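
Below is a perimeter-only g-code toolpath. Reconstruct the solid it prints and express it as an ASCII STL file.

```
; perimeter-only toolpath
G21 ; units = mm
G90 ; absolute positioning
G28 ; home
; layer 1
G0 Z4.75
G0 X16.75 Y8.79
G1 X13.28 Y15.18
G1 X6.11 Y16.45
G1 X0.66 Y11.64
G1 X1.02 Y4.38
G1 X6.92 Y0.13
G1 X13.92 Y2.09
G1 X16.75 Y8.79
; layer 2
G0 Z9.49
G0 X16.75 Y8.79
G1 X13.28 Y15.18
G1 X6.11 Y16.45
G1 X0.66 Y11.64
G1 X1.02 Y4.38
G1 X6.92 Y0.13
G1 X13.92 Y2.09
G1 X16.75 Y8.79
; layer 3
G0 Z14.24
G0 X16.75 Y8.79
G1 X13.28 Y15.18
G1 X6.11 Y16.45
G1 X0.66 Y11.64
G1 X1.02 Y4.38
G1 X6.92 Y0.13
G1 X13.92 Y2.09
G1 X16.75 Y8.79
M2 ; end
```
solid part
  facet normal 0.0000 0.0000 -1.0000
    outer loop
      vertex 6.11 16.45 0.00
      vertex 13.28 15.18 0.00
      vertex 16.75 8.79 0.00
    endloop
  endfacet
  facet normal 0.0000 0.0000 -1.0000
    outer loop
      vertex 0.66 11.64 0.00
      vertex 6.11 16.45 0.00
      vertex 16.75 8.79 0.00
    endloop
  endfacet
  facet normal 0.0000 0.0000 -1.0000
    outer loop
      vertex 1.02 4.38 0.00
      vertex 0.66 11.64 0.00
      vertex 16.75 8.79 0.00
    endloop
  endfacet
  facet normal 0.0000 0.0000 -1.0000
    outer loop
      vertex 6.92 0.13 0.00
      vertex 1.02 4.38 0.00
      vertex 16.75 8.79 0.00
    endloop
  endfacet
  facet normal 0.0000 0.0000 -1.0000
    outer loop
      vertex 13.92 2.09 0.00
      vertex 6.92 0.13 0.00
      vertex 16.75 8.79 0.00
    endloop
  endfacet
  facet normal 0.0000 0.0000 1.0000
    outer loop
      vertex 16.75 8.79 14.24
      vertex 13.28 15.18 14.24
      vertex 6.11 16.45 14.24
    endloop
  endfacet
  facet normal 0.0000 0.0000 1.0000
    outer loop
      vertex 16.75 8.79 14.24
      vertex 6.11 16.45 14.24
      vertex 0.66 11.64 14.24
    endloop
  endfacet
  facet normal 0.0000 0.0000 1.0000
    outer loop
      vertex 16.75 8.79 14.24
      vertex 0.66 11.64 14.24
      vertex 1.02 4.38 14.24
    endloop
  endfacet
  facet normal 0.0000 0.0000 1.0000
    outer loop
      vertex 16.75 8.79 14.24
      vertex 1.02 4.38 14.24
      vertex 6.92 0.13 14.24
    endloop
  endfacet
  facet normal 0.0000 0.0000 1.0000
    outer loop
      vertex 16.75 8.79 14.24
      vertex 6.92 0.13 14.24
      vertex 13.92 2.09 14.24
    endloop
  endfacet
  facet normal 0.8788 0.4772 0.0000
    outer loop
      vertex 16.75 8.79 0.00
      vertex 13.28 15.18 0.00
      vertex 13.28 15.18 14.24
    endloop
  endfacet
  facet normal 0.8788 0.4772 0.0000
    outer loop
      vertex 16.75 8.79 0.00
      vertex 13.28 15.18 14.24
      vertex 16.75 8.79 14.24
    endloop
  endfacet
  facet normal 0.1744 0.9847 0.0000
    outer loop
      vertex 13.28 15.18 0.00
      vertex 6.11 16.45 0.00
      vertex 6.11 16.45 14.24
    endloop
  endfacet
  facet normal 0.1744 0.9847 0.0000
    outer loop
      vertex 13.28 15.18 0.00
      vertex 6.11 16.45 14.24
      vertex 13.28 15.18 14.24
    endloop
  endfacet
  facet normal -0.6617 0.7498 0.0000
    outer loop
      vertex 6.11 16.45 0.00
      vertex 0.66 11.64 0.00
      vertex 0.66 11.64 14.24
    endloop
  endfacet
  facet normal -0.6617 0.7498 0.0000
    outer loop
      vertex 6.11 16.45 0.00
      vertex 0.66 11.64 14.24
      vertex 6.11 16.45 14.24
    endloop
  endfacet
  facet normal -0.9988 -0.0495 0.0000
    outer loop
      vertex 0.66 11.64 0.00
      vertex 1.02 4.38 0.00
      vertex 1.02 4.38 14.24
    endloop
  endfacet
  facet normal -0.9988 -0.0495 0.0000
    outer loop
      vertex 0.66 11.64 0.00
      vertex 1.02 4.38 14.24
      vertex 0.66 11.64 14.24
    endloop
  endfacet
  facet normal -0.5845 -0.8114 0.0000
    outer loop
      vertex 1.02 4.38 0.00
      vertex 6.92 0.13 0.00
      vertex 6.92 0.13 14.24
    endloop
  endfacet
  facet normal -0.5845 -0.8114 0.0000
    outer loop
      vertex 1.02 4.38 0.00
      vertex 6.92 0.13 14.24
      vertex 1.02 4.38 14.24
    endloop
  endfacet
  facet normal 0.2696 -0.9630 0.0000
    outer loop
      vertex 6.92 0.13 0.00
      vertex 13.92 2.09 0.00
      vertex 13.92 2.09 14.24
    endloop
  endfacet
  facet normal 0.2696 -0.9630 0.0000
    outer loop
      vertex 6.92 0.13 0.00
      vertex 13.92 2.09 14.24
      vertex 6.92 0.13 14.24
    endloop
  endfacet
  facet normal 0.9212 -0.3891 0.0000
    outer loop
      vertex 13.92 2.09 0.00
      vertex 16.75 8.79 0.00
      vertex 16.75 8.79 14.24
    endloop
  endfacet
  facet normal 0.9212 -0.3891 0.0000
    outer loop
      vertex 13.92 2.09 0.00
      vertex 16.75 8.79 14.24
      vertex 13.92 2.09 14.24
    endloop
  endfacet
endsolid part

The G0 Z moves step by Δz≈4.75 mm. Every layer's G1 loop is the same polygon, so the solid is a straight extrusion of it from z=0 to z≈14.2. Closing with flat bottom and top caps and triangulating gives 24 facets — a regular 7-sided prism (a cylinder approximated with 7 flat sides), circumscribed radius ≈ 8.38 mm, height ≈ 14.2 mm.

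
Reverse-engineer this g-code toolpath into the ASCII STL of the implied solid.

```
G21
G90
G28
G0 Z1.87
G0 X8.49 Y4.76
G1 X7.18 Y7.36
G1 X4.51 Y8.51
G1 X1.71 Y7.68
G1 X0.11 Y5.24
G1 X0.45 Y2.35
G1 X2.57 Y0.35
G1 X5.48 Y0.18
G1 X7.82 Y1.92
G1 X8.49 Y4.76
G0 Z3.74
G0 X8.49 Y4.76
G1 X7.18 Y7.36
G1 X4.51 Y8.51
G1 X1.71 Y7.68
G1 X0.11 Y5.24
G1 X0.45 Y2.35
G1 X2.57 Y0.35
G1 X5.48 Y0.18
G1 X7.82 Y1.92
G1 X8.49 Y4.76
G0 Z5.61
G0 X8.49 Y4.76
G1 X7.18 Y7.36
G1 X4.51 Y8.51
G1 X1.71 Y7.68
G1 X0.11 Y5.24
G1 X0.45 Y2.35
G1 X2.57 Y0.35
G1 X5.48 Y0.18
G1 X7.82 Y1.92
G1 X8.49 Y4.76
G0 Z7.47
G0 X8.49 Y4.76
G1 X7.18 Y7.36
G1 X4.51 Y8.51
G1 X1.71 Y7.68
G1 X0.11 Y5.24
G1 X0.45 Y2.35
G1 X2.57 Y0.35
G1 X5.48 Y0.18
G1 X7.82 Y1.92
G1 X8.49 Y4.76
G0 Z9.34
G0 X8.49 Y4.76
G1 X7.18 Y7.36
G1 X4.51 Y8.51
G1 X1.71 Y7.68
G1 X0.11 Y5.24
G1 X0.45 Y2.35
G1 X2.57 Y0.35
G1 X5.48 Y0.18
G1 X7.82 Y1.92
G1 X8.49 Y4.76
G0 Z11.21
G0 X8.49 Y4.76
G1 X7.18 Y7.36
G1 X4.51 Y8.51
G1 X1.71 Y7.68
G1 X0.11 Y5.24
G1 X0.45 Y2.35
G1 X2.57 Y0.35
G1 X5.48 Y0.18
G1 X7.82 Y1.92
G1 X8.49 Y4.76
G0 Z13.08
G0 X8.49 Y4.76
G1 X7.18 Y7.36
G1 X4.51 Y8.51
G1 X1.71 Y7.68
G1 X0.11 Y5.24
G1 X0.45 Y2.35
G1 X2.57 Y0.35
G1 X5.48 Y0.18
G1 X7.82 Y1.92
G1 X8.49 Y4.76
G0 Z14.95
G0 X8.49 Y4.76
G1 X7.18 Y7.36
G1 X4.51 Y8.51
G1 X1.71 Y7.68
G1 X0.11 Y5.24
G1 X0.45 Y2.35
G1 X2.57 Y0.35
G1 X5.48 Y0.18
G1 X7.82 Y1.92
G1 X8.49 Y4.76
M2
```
solid part
  facet normal 0.0000 0.0000 -1.0000
    outer loop
      vertex 4.51 8.51 0.00
      vertex 7.18 7.36 0.00
      vertex 8.49 4.76 0.00
    endloop
  endfacet
  facet normal 0.0000 0.0000 -1.0000
    outer loop
      vertex 1.71 7.68 0.00
      vertex 4.51 8.51 0.00
      vertex 8.49 4.76 0.00
    endloop
  endfacet
  facet normal 0.0000 0.0000 -1.0000
    outer loop
      vertex 0.11 5.24 0.00
      vertex 1.71 7.68 0.00
      vertex 8.49 4.76 0.00
    endloop
  endfacet
  facet normal 0.0000 0.0000 -1.0000
    outer loop
      vertex 0.45 2.35 0.00
      vertex 0.11 5.24 0.00
      vertex 8.49 4.76 0.00
    endloop
  endfacet
  facet normal 0.0000 0.0000 -1.0000
    outer loop
      vertex 2.57 0.35 0.00
      vertex 0.45 2.35 0.00
      vertex 8.49 4.76 0.00
    endloop
  endfacet
  facet normal 0.0000 0.0000 -1.0000
    outer loop
      vertex 5.48 0.18 0.00
      vertex 2.57 0.35 0.00
      vertex 8.49 4.76 0.00
    endloop
  endfacet
  facet normal 0.0000 0.0000 -1.0000
    outer loop
      vertex 7.82 1.92 0.00
      vertex 5.48 0.18 0.00
      vertex 8.49 4.76 0.00
    endloop
  endfacet
  facet normal 0.0000 0.0000 1.0000
    outer loop
      vertex 8.49 4.76 14.95
      vertex 7.18 7.36 14.95
      vertex 4.51 8.51 14.95
    endloop
  endfacet
  facet normal 0.0000 0.0000 1.0000
    outer loop
      vertex 8.49 4.76 14.95
      vertex 4.51 8.51 14.95
      vertex 1.71 7.68 14.95
    endloop
  endfacet
  facet normal 0.0000 0.0000 1.0000
    outer loop
      vertex 8.49 4.76 14.95
      vertex 1.71 7.68 14.95
      vertex 0.11 5.24 14.95
    endloop
  endfacet
  facet normal 0.0000 0.0000 1.0000
    outer loop
      vertex 8.49 4.76 14.95
      vertex 0.11 5.24 14.95
      vertex 0.45 2.35 14.95
    endloop
  endfacet
  facet normal 0.0000 0.0000 1.0000
    outer loop
      vertex 8.49 4.76 14.95
      vertex 0.45 2.35 14.95
      vertex 2.57 0.35 14.95
    endloop
  endfacet
  facet normal 0.0000 0.0000 1.0000
    outer loop
      vertex 8.49 4.76 14.95
      vertex 2.57 0.35 14.95
      vertex 5.48 0.18 14.95
    endloop
  endfacet
  facet normal 0.0000 0.0000 1.0000
    outer loop
      vertex 8.49 4.76 14.95
      vertex 5.48 0.18 14.95
      vertex 7.82 1.92 14.95
    endloop
  endfacet
  facet normal 0.8930 0.4500 0.0000
    outer loop
      vertex 8.49 4.76 0.00
      vertex 7.18 7.36 0.00
      vertex 7.18 7.36 14.95
    endloop
  endfacet
  facet normal 0.8930 0.4500 0.0000
    outer loop
      vertex 8.49 4.76 0.00
      vertex 7.18 7.36 14.95
      vertex 8.49 4.76 14.95
    endloop
  endfacet
  facet normal 0.3956 0.9184 0.0000
    outer loop
      vertex 7.18 7.36 0.00
      vertex 4.51 8.51 0.00
      vertex 4.51 8.51 14.95
    endloop
  endfacet
  facet normal 0.3956 0.9184 0.0000
    outer loop
      vertex 7.18 7.36 0.00
      vertex 4.51 8.51 14.95
      vertex 7.18 7.36 14.95
    endloop
  endfacet
  facet normal -0.2842 0.9588 0.0000
    outer loop
      vertex 4.51 8.51 0.00
      vertex 1.71 7.68 0.00
      vertex 1.71 7.68 14.95
    endloop
  endfacet
  facet normal -0.2842 0.9588 0.0000
    outer loop
      vertex 4.51 8.51 0.00
      vertex 1.71 7.68 14.95
      vertex 4.51 8.51 14.95
    endloop
  endfacet
  facet normal -0.8362 0.5484 0.0000
    outer loop
      vertex 1.71 7.68 0.00
      vertex 0.11 5.24 0.00
      vertex 0.11 5.24 14.95
    endloop
  endfacet
  facet normal -0.8362 0.5484 0.0000
    outer loop
      vertex 1.71 7.68 0.00
      vertex 0.11 5.24 14.95
      vertex 1.71 7.68 14.95
    endloop
  endfacet
  facet normal -0.9932 -0.1168 0.0000
    outer loop
      vertex 0.11 5.24 0.00
      vertex 0.45 2.35 0.00
      vertex 0.45 2.35 14.95
    endloop
  endfacet
  facet normal -0.9932 -0.1168 0.0000
    outer loop
      vertex 0.11 5.24 0.00
      vertex 0.45 2.35 14.95
      vertex 0.11 5.24 14.95
    endloop
  endfacet
  facet normal -0.6862 -0.7274 0.0000
    outer loop
      vertex 0.45 2.35 0.00
      vertex 2.57 0.35 0.00
      vertex 2.57 0.35 14.95
    endloop
  endfacet
  facet normal -0.6862 -0.7274 0.0000
    outer loop
      vertex 0.45 2.35 0.00
      vertex 2.57 0.35 14.95
      vertex 0.45 2.35 14.95
    endloop
  endfacet
  facet normal -0.0583 -0.9983 0.0000
    outer loop
      vertex 2.57 0.35 0.00
      vertex 5.48 0.18 0.00
      vertex 5.48 0.18 14.95
    endloop
  endfacet
  facet normal -0.0583 -0.9983 0.0000
    outer loop
      vertex 2.57 0.35 0.00
      vertex 5.48 0.18 14.95
      vertex 2.57 0.35 14.95
    endloop
  endfacet
  facet normal 0.5967 -0.8025 0.0000
    outer loop
      vertex 5.48 0.18 0.00
      vertex 7.82 1.92 0.00
      vertex 7.82 1.92 14.95
    endloop
  endfacet
  facet normal 0.5967 -0.8025 0.0000
    outer loop
      vertex 5.48 0.18 0.00
      vertex 7.82 1.92 14.95
      vertex 5.48 0.18 14.95
    endloop
  endfacet
  facet normal 0.9733 -0.2296 0.0000
    outer loop
      vertex 7.82 1.92 0.00
      vertex 8.49 4.76 0.00
      vertex 8.49 4.76 14.95
    endloop
  endfacet
  facet normal 0.9733 -0.2296 0.0000
    outer loop
      vertex 7.82 1.92 0.00
      vertex 8.49 4.76 14.95
      vertex 7.82 1.92 14.95
    endloop
  endfacet
endsolid part

The G0 Z moves step by Δz≈1.87 mm. Every layer's G1 loop is the same polygon, so the solid is a straight extrusion of it from z=0 to z≈14.9. Closing with flat bottom and top caps and triangulating gives 32 facets — a regular 9-sided prism (a cylinder approximated with 9 flat sides), circumscribed radius ≈ 4.26 mm, height ≈ 14.9 mm.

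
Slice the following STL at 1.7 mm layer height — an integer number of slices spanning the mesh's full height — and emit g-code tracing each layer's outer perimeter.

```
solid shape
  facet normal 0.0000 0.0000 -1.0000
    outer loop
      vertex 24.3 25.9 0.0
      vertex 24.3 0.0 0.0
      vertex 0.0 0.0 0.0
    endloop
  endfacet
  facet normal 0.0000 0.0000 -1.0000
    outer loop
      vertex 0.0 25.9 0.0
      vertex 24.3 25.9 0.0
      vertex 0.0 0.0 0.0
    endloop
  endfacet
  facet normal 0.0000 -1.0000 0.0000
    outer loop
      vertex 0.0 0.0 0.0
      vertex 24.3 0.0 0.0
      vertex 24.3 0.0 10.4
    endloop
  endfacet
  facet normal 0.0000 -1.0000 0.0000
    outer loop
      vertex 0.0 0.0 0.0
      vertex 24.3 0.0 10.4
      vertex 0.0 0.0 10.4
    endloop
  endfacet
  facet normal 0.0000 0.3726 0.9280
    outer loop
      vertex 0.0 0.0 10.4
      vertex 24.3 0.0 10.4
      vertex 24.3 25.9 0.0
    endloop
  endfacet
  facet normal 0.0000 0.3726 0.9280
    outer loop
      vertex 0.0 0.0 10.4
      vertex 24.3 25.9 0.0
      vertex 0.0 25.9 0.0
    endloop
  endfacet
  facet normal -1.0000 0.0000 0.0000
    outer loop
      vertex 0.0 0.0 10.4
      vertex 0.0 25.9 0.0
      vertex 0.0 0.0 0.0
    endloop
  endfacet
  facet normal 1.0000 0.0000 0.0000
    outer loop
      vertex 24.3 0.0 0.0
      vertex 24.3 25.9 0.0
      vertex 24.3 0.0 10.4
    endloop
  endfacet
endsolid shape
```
; perimeter-only toolpath
G21 ; units = mm
G90 ; absolute positioning
G28 ; home
; layer 1
G0 Z1.7
G0 X0.0 Y0.0
G1 X24.3 Y0.0
G1 X24.3 Y21.6
G1 X0.0 Y21.6
G1 X0.0 Y0.0
; layer 2
G0 Z3.5
G0 X0.0 Y0.0
G1 X24.3 Y0.0
G1 X24.3 Y17.3
G1 X0.0 Y17.3
G1 X0.0 Y0.0
; layer 3
G0 Z5.2
G0 X0.0 Y0.0
G1 X24.3 Y0.0
G1 X24.3 Y12.9
G1 X0.0 Y12.9
G1 X0.0 Y0.0
; layer 4
G0 Z6.9
G0 X0.0 Y0.0
G1 X24.3 Y0.0
G1 X24.3 Y8.6
G1 X0.0 Y8.6
G1 X0.0 Y0.0
; layer 5
G0 Z8.7
G0 X0.0 Y0.0
G1 X24.3 Y0.0
G1 X24.3 Y4.3
G1 X0.0 Y4.3
G1 X0.0 Y0.0
M2 ; end

The solid is a wedge (ramp): 24.3 × 25.9 mm base, rising to 10.4 mm along the y=0 edge and sloping linearly to z=0 at y=25.9. Slicing at Δz = 1.7 mm — 6 equal slices spanning the solid's height, so layer i sits at z = i·h/6 — gives 5 non-empty perimeters. Each is a 4-segment closed polygon; G0 lifts to the layer z and rapids to the start vertex, then G1 traces the edges. The cross-section shrinks linearly with z (the slice at the apex is degenerate and omitted).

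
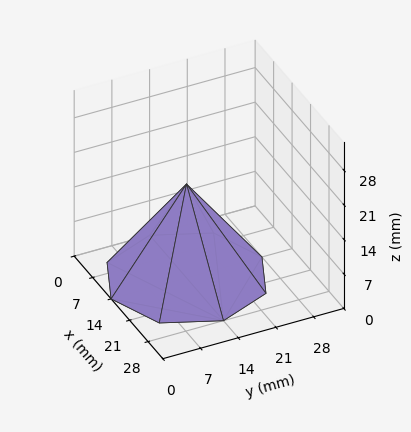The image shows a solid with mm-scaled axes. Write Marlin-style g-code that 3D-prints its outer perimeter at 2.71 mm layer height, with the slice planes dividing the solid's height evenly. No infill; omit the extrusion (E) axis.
Reading the render: the shape is a regular 8-sided pyramid, base circumscribed radius ≈ 14 mm, apex at z ≈ 19 mm (dimensions read to the nearest mm from the axis ticks). For the g-code, the solid's height is divided into equal slices at the stated Δz and each level perimeter traced with G1 moves after a G0 lift.

; perimeter-only toolpath
G21 ; units = mm
G90 ; absolute positioning
G28 ; home
; layer 1
G0 Z2.71
G0 X26.00 Y14.00
G1 X22.49 Y22.49
G1 X14.00 Y26.00
G1 X5.51 Y22.49
G1 X2.00 Y14.00
G1 X5.51 Y5.51
G1 X14.00 Y2.00
G1 X22.49 Y5.51
G1 X26.00 Y14.00
; layer 2
G0 Z5.43
G0 X24.00 Y14.00
G1 X21.07 Y21.07
G1 X14.00 Y24.00
G1 X6.93 Y21.07
G1 X4.00 Y14.00
G1 X6.93 Y6.93
G1 X14.00 Y4.00
G1 X21.07 Y6.93
G1 X24.00 Y14.00
; layer 3
G0 Z8.14
G0 X22.00 Y14.00
G1 X19.66 Y19.66
G1 X14.00 Y22.00
G1 X8.34 Y19.66
G1 X6.00 Y14.00
G1 X8.34 Y8.34
G1 X14.00 Y6.00
G1 X19.66 Y8.34
G1 X22.00 Y14.00
; layer 4
G0 Z10.86
G0 X20.00 Y14.00
G1 X18.24 Y18.24
G1 X14.00 Y20.00
G1 X9.76 Y18.24
G1 X8.00 Y14.00
G1 X9.76 Y9.76
G1 X14.00 Y8.00
G1 X18.24 Y9.76
G1 X20.00 Y14.00
; layer 5
G0 Z13.57
G0 X18.00 Y14.00
G1 X16.83 Y16.83
G1 X14.00 Y18.00
G1 X11.17 Y16.83
G1 X10.00 Y14.00
G1 X11.17 Y11.17
G1 X14.00 Y10.00
G1 X16.83 Y11.17
G1 X18.00 Y14.00
; layer 6
G0 Z16.29
G0 X16.00 Y14.00
G1 X15.41 Y15.41
G1 X14.00 Y16.00
G1 X12.59 Y15.41
G1 X12.00 Y14.00
G1 X12.59 Y12.59
G1 X14.00 Y12.00
G1 X15.41 Y12.59
G1 X16.00 Y14.00
M2 ; end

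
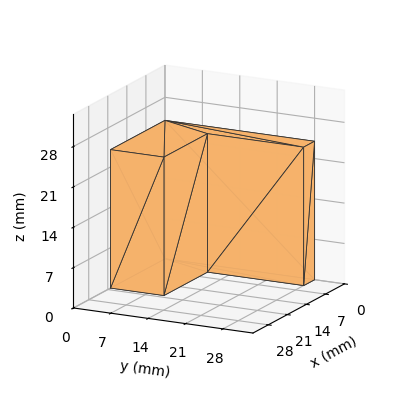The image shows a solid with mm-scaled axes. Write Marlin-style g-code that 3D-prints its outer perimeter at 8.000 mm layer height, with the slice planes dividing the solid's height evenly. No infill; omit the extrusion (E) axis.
Reading the render: the shape is an L-shaped prism: outer 20 × 28 mm, arm thicknesses ≈ 10 mm (horizontal) and 4 mm (vertical), extruded 24 mm in z (dimensions read to the nearest mm from the axis ticks). For the g-code, the solid's height is divided into equal slices at the stated Δz and each level perimeter traced with G1 moves after a G0 lift.

; perimeter-only toolpath
G21 ; units = mm
G90 ; absolute positioning
G28 ; home
; layer 1
G0 Z8.000
G0 X0.000 Y0.000
G1 X20.000 Y0.000
G1 X20.000 Y10.000
G1 X4.000 Y10.000
G1 X4.000 Y28.000
G1 X0.000 Y28.000
G1 X0.000 Y0.000
; layer 2
G0 Z16.000
G0 X0.000 Y0.000
G1 X20.000 Y0.000
G1 X20.000 Y10.000
G1 X4.000 Y10.000
G1 X4.000 Y28.000
G1 X0.000 Y28.000
G1 X0.000 Y0.000
; layer 3
G0 Z24.000
G0 X0.000 Y0.000
G1 X20.000 Y0.000
G1 X20.000 Y10.000
G1 X4.000 Y10.000
G1 X4.000 Y28.000
G1 X0.000 Y28.000
G1 X0.000 Y0.000
M2 ; end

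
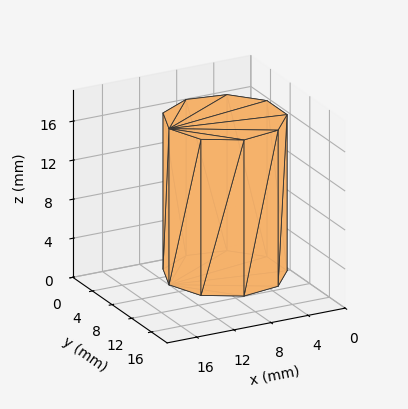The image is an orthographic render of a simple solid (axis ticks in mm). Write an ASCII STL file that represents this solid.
Reading the render: the shape is a regular 9-sided prism (a cylinder approximated with 9 flat sides), circumscribed radius ≈ 6 mm, height ≈ 16 mm (dimensions read to the nearest mm from the axis ticks). For the STL, each face is triangulated and given an outward normal.

solid part
  facet normal 0.0000 0.0000 -1.0000
    outer loop
      vertex 7.04 11.91 0.00
      vertex 10.60 9.86 0.00
      vertex 12.00 6.00 0.00
    endloop
  endfacet
  facet normal 0.0000 0.0000 -1.0000
    outer loop
      vertex 3.00 11.20 0.00
      vertex 7.04 11.91 0.00
      vertex 12.00 6.00 0.00
    endloop
  endfacet
  facet normal 0.0000 0.0000 -1.0000
    outer loop
      vertex 0.36 8.05 0.00
      vertex 3.00 11.20 0.00
      vertex 12.00 6.00 0.00
    endloop
  endfacet
  facet normal 0.0000 0.0000 -1.0000
    outer loop
      vertex 0.36 3.95 0.00
      vertex 0.36 8.05 0.00
      vertex 12.00 6.00 0.00
    endloop
  endfacet
  facet normal 0.0000 0.0000 -1.0000
    outer loop
      vertex 3.00 0.80 0.00
      vertex 0.36 3.95 0.00
      vertex 12.00 6.00 0.00
    endloop
  endfacet
  facet normal 0.0000 0.0000 -1.0000
    outer loop
      vertex 7.04 0.09 0.00
      vertex 3.00 0.80 0.00
      vertex 12.00 6.00 0.00
    endloop
  endfacet
  facet normal 0.0000 0.0000 -1.0000
    outer loop
      vertex 10.60 2.14 0.00
      vertex 7.04 0.09 0.00
      vertex 12.00 6.00 0.00
    endloop
  endfacet
  facet normal 0.0000 0.0000 1.0000
    outer loop
      vertex 12.00 6.00 16.00
      vertex 10.60 9.86 16.00
      vertex 7.04 11.91 16.00
    endloop
  endfacet
  facet normal 0.0000 0.0000 1.0000
    outer loop
      vertex 12.00 6.00 16.00
      vertex 7.04 11.91 16.00
      vertex 3.00 11.20 16.00
    endloop
  endfacet
  facet normal 0.0000 0.0000 1.0000
    outer loop
      vertex 12.00 6.00 16.00
      vertex 3.00 11.20 16.00
      vertex 0.36 8.05 16.00
    endloop
  endfacet
  facet normal 0.0000 0.0000 1.0000
    outer loop
      vertex 12.00 6.00 16.00
      vertex 0.36 8.05 16.00
      vertex 0.36 3.95 16.00
    endloop
  endfacet
  facet normal 0.0000 0.0000 1.0000
    outer loop
      vertex 12.00 6.00 16.00
      vertex 0.36 3.95 16.00
      vertex 3.00 0.80 16.00
    endloop
  endfacet
  facet normal 0.0000 0.0000 1.0000
    outer loop
      vertex 12.00 6.00 16.00
      vertex 3.00 0.80 16.00
      vertex 7.04 0.09 16.00
    endloop
  endfacet
  facet normal 0.0000 0.0000 1.0000
    outer loop
      vertex 12.00 6.00 16.00
      vertex 7.04 0.09 16.00
      vertex 10.60 2.14 16.00
    endloop
  endfacet
  facet normal 0.9401 0.3410 0.0000
    outer loop
      vertex 12.00 6.00 0.00
      vertex 10.60 9.86 0.00
      vertex 10.60 9.86 16.00
    endloop
  endfacet
  facet normal 0.9401 0.3410 0.0000
    outer loop
      vertex 12.00 6.00 0.00
      vertex 10.60 9.86 16.00
      vertex 12.00 6.00 16.00
    endloop
  endfacet
  facet normal 0.4990 0.8666 0.0000
    outer loop
      vertex 10.60 9.86 0.00
      vertex 7.04 11.91 0.00
      vertex 7.04 11.91 16.00
    endloop
  endfacet
  facet normal 0.4990 0.8666 0.0000
    outer loop
      vertex 10.60 9.86 0.00
      vertex 7.04 11.91 16.00
      vertex 10.60 9.86 16.00
    endloop
  endfacet
  facet normal -0.1731 0.9849 0.0000
    outer loop
      vertex 7.04 11.91 0.00
      vertex 3.00 11.20 0.00
      vertex 3.00 11.20 16.00
    endloop
  endfacet
  facet normal -0.1731 0.9849 0.0000
    outer loop
      vertex 7.04 11.91 0.00
      vertex 3.00 11.20 16.00
      vertex 7.04 11.91 16.00
    endloop
  endfacet
  facet normal -0.7664 0.6423 0.0000
    outer loop
      vertex 3.00 11.20 0.00
      vertex 0.36 8.05 0.00
      vertex 0.36 8.05 16.00
    endloop
  endfacet
  facet normal -0.7664 0.6423 0.0000
    outer loop
      vertex 3.00 11.20 0.00
      vertex 0.36 8.05 16.00
      vertex 3.00 11.20 16.00
    endloop
  endfacet
  facet normal -1.0000 0.0000 0.0000
    outer loop
      vertex 0.36 8.05 0.00
      vertex 0.36 3.95 0.00
      vertex 0.36 3.95 16.00
    endloop
  endfacet
  facet normal -1.0000 0.0000 0.0000
    outer loop
      vertex 0.36 8.05 0.00
      vertex 0.36 3.95 16.00
      vertex 0.36 8.05 16.00
    endloop
  endfacet
  facet normal -0.7664 -0.6423 0.0000
    outer loop
      vertex 0.36 3.95 0.00
      vertex 3.00 0.80 0.00
      vertex 3.00 0.80 16.00
    endloop
  endfacet
  facet normal -0.7664 -0.6423 0.0000
    outer loop
      vertex 0.36 3.95 0.00
      vertex 3.00 0.80 16.00
      vertex 0.36 3.95 16.00
    endloop
  endfacet
  facet normal -0.1731 -0.9849 0.0000
    outer loop
      vertex 3.00 0.80 0.00
      vertex 7.04 0.09 0.00
      vertex 7.04 0.09 16.00
    endloop
  endfacet
  facet normal -0.1731 -0.9849 0.0000
    outer loop
      vertex 3.00 0.80 0.00
      vertex 7.04 0.09 16.00
      vertex 3.00 0.80 16.00
    endloop
  endfacet
  facet normal 0.4990 -0.8666 0.0000
    outer loop
      vertex 7.04 0.09 0.00
      vertex 10.60 2.14 0.00
      vertex 10.60 2.14 16.00
    endloop
  endfacet
  facet normal 0.4990 -0.8666 0.0000
    outer loop
      vertex 7.04 0.09 0.00
      vertex 10.60 2.14 16.00
      vertex 7.04 0.09 16.00
    endloop
  endfacet
  facet normal 0.9401 -0.3410 0.0000
    outer loop
      vertex 10.60 2.14 0.00
      vertex 12.00 6.00 0.00
      vertex 12.00 6.00 16.00
    endloop
  endfacet
  facet normal 0.9401 -0.3410 0.0000
    outer loop
      vertex 10.60 2.14 0.00
      vertex 12.00 6.00 16.00
      vertex 10.60 2.14 16.00
    endloop
  endfacet
endsolid part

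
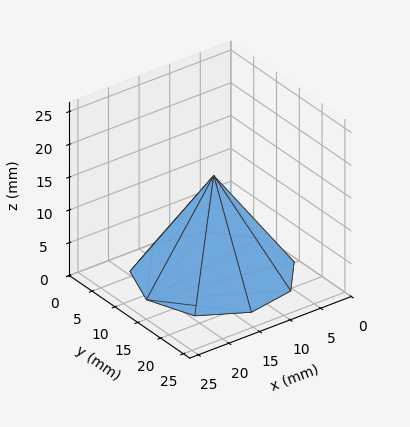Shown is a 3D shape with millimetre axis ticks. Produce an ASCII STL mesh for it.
Reading the render: the shape is a regular 9-sided pyramid, base circumscribed radius ≈ 11 mm, apex at z ≈ 15 mm (dimensions read to the nearest mm from the axis ticks). For the STL, each face is triangulated and given an outward normal.

solid part
  facet normal 0.0000 0.0000 -1.0000
    outer loop
      vertex 12.9 21.8 0.0
      vertex 19.4 18.1 0.0
      vertex 22.0 11.0 0.0
    endloop
  endfacet
  facet normal 0.0000 0.0000 -1.0000
    outer loop
      vertex 5.5 20.5 0.0
      vertex 12.9 21.8 0.0
      vertex 22.0 11.0 0.0
    endloop
  endfacet
  facet normal 0.0000 0.0000 -1.0000
    outer loop
      vertex 0.7 14.8 0.0
      vertex 5.5 20.5 0.0
      vertex 22.0 11.0 0.0
    endloop
  endfacet
  facet normal 0.0000 0.0000 -1.0000
    outer loop
      vertex 0.7 7.2 0.0
      vertex 0.7 14.8 0.0
      vertex 22.0 11.0 0.0
    endloop
  endfacet
  facet normal 0.0000 0.0000 -1.0000
    outer loop
      vertex 5.5 1.5 0.0
      vertex 0.7 7.2 0.0
      vertex 22.0 11.0 0.0
    endloop
  endfacet
  facet normal 0.0000 0.0000 -1.0000
    outer loop
      vertex 12.9 0.2 0.0
      vertex 5.5 1.5 0.0
      vertex 22.0 11.0 0.0
    endloop
  endfacet
  facet normal 0.0000 0.0000 -1.0000
    outer loop
      vertex 19.4 3.9 0.0
      vertex 12.9 0.2 0.0
      vertex 22.0 11.0 0.0
    endloop
  endfacet
  facet normal 0.7734 0.2832 0.5672
    outer loop
      vertex 22.0 11.0 0.0
      vertex 19.4 18.1 0.0
      vertex 11.0 11.0 15.0
    endloop
  endfacet
  facet normal 0.4075 0.7158 0.5670
    outer loop
      vertex 19.4 18.1 0.0
      vertex 12.9 21.8 0.0
      vertex 11.0 11.0 15.0
    endloop
  endfacet
  facet normal -0.1426 0.8117 0.5664
    outer loop
      vertex 12.9 21.8 0.0
      vertex 5.5 20.5 0.0
      vertex 11.0 11.0 15.0
    endloop
  endfacet
  facet normal -0.6300 0.5306 0.5670
    outer loop
      vertex 5.5 20.5 0.0
      vertex 0.7 14.8 0.0
      vertex 11.0 11.0 15.0
    endloop
  endfacet
  facet normal -0.8244 0.0000 0.5661
    outer loop
      vertex 0.7 14.8 0.0
      vertex 0.7 7.2 0.0
      vertex 11.0 11.0 15.0
    endloop
  endfacet
  facet normal -0.6300 -0.5306 0.5670
    outer loop
      vertex 0.7 7.2 0.0
      vertex 5.5 1.5 0.0
      vertex 11.0 11.0 15.0
    endloop
  endfacet
  facet normal -0.1426 -0.8117 0.5664
    outer loop
      vertex 5.5 1.5 0.0
      vertex 12.9 0.2 0.0
      vertex 11.0 11.0 15.0
    endloop
  endfacet
  facet normal 0.4075 -0.7158 0.5670
    outer loop
      vertex 12.9 0.2 0.0
      vertex 19.4 3.9 0.0
      vertex 11.0 11.0 15.0
    endloop
  endfacet
  facet normal 0.7734 -0.2832 0.5672
    outer loop
      vertex 19.4 3.9 0.0
      vertex 22.0 11.0 0.0
      vertex 11.0 11.0 15.0
    endloop
  endfacet
endsolid part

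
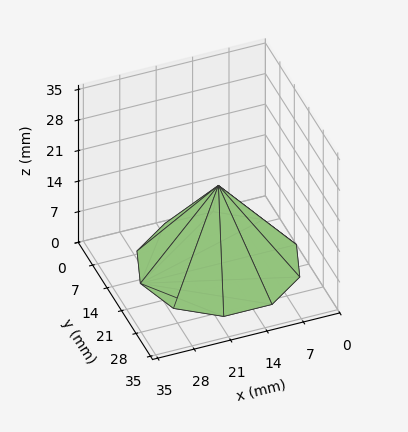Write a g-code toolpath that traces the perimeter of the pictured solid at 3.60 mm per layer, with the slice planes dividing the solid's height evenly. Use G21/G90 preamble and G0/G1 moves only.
Reading the render: the shape is a regular 10-sided pyramid, base circumscribed radius ≈ 15 mm, apex at z ≈ 18 mm (dimensions read to the nearest mm from the axis ticks). For the g-code, the solid's height is divided into equal slices at the stated Δz and each level perimeter traced with G1 moves after a G0 lift.

; perimeter-only toolpath
G21 ; units = mm
G90 ; absolute positioning
G28 ; home
; layer 1
G0 Z3.60
G0 X27.00 Y15.00
G1 X24.71 Y22.06
G1 X18.71 Y26.42
G1 X11.29 Y26.42
G1 X5.29 Y22.06
G1 X3.00 Y15.00
G1 X5.29 Y7.94
G1 X11.29 Y3.58
G1 X18.71 Y3.58
G1 X24.71 Y7.94
G1 X27.00 Y15.00
; layer 2
G0 Z7.20
G0 X24.00 Y15.00
G1 X22.28 Y20.29
G1 X17.78 Y23.56
G1 X12.22 Y23.56
G1 X7.72 Y20.29
G1 X6.00 Y15.00
G1 X7.72 Y9.71
G1 X12.22 Y6.44
G1 X17.78 Y6.44
G1 X22.28 Y9.71
G1 X24.00 Y15.00
; layer 3
G0 Z10.80
G0 X21.00 Y15.00
G1 X19.86 Y18.53
G1 X16.86 Y20.71
G1 X13.14 Y20.71
G1 X10.14 Y18.53
G1 X9.00 Y15.00
G1 X10.14 Y11.47
G1 X13.14 Y9.29
G1 X16.86 Y9.29
G1 X19.86 Y11.47
G1 X21.00 Y15.00
; layer 4
G0 Z14.40
G0 X18.00 Y15.00
G1 X17.43 Y16.76
G1 X15.93 Y17.85
G1 X14.07 Y17.85
G1 X12.57 Y16.76
G1 X12.00 Y15.00
G1 X12.57 Y13.24
G1 X14.07 Y12.15
G1 X15.93 Y12.15
G1 X17.43 Y13.24
G1 X18.00 Y15.00
M2 ; end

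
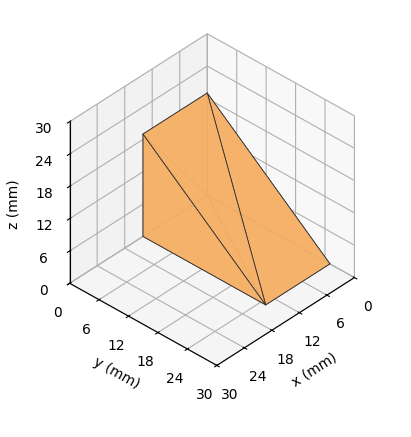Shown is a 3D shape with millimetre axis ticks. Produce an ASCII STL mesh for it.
Reading the render: the shape is a wedge (ramp): 14 × 25 mm base, rising to 19 mm along the y=0 edge and sloping linearly to z=0 at y=25 (dimensions read to the nearest mm from the axis ticks). For the STL, each face is triangulated and given an outward normal.

solid part
  facet normal 0.0000 0.0000 -1.0000
    outer loop
      vertex 14.00 25.00 0.00
      vertex 14.00 0.00 0.00
      vertex 0.00 0.00 0.00
    endloop
  endfacet
  facet normal 0.0000 0.0000 -1.0000
    outer loop
      vertex 0.00 25.00 0.00
      vertex 14.00 25.00 0.00
      vertex 0.00 0.00 0.00
    endloop
  endfacet
  facet normal 0.0000 -1.0000 0.0000
    outer loop
      vertex 0.00 0.00 0.00
      vertex 14.00 0.00 0.00
      vertex 14.00 0.00 19.00
    endloop
  endfacet
  facet normal 0.0000 -1.0000 0.0000
    outer loop
      vertex 0.00 0.00 0.00
      vertex 14.00 0.00 19.00
      vertex 0.00 0.00 19.00
    endloop
  endfacet
  facet normal 0.0000 0.6051 0.7962
    outer loop
      vertex 0.00 0.00 19.00
      vertex 14.00 0.00 19.00
      vertex 14.00 25.00 0.00
    endloop
  endfacet
  facet normal 0.0000 0.6051 0.7962
    outer loop
      vertex 0.00 0.00 19.00
      vertex 14.00 25.00 0.00
      vertex 0.00 25.00 0.00
    endloop
  endfacet
  facet normal -1.0000 0.0000 0.0000
    outer loop
      vertex 0.00 0.00 19.00
      vertex 0.00 25.00 0.00
      vertex 0.00 0.00 0.00
    endloop
  endfacet
  facet normal 1.0000 0.0000 0.0000
    outer loop
      vertex 14.00 0.00 0.00
      vertex 14.00 25.00 0.00
      vertex 14.00 0.00 19.00
    endloop
  endfacet
endsolid part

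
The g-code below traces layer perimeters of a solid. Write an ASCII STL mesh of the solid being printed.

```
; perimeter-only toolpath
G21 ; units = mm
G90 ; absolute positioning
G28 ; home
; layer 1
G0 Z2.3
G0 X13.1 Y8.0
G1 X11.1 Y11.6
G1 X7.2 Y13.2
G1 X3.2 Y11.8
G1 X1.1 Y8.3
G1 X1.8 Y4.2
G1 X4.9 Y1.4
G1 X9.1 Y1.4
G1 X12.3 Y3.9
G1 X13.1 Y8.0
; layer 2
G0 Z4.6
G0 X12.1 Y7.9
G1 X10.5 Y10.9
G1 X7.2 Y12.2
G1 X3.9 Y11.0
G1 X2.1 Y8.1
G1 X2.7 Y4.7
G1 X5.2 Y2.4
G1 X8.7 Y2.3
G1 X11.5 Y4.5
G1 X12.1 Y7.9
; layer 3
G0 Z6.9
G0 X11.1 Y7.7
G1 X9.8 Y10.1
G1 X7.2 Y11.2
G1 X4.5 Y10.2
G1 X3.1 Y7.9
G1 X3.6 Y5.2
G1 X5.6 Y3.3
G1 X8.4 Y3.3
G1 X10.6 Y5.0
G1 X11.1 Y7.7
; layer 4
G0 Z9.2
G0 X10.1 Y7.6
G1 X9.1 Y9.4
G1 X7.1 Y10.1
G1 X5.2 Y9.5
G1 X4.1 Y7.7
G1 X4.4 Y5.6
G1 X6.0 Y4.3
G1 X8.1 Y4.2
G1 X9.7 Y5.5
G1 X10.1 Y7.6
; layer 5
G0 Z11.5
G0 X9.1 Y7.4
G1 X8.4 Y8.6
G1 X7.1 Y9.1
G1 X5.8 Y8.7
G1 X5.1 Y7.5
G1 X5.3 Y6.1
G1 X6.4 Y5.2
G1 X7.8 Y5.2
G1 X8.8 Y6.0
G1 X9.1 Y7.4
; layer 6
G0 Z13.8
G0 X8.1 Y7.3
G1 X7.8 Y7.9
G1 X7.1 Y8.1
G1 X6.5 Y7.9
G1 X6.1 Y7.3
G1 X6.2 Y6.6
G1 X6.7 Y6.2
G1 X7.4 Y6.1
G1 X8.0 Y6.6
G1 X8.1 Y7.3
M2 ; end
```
solid part
  facet normal 0.0000 0.0000 -1.0000
    outer loop
      vertex 7.2 14.2 0.0
      vertex 11.8 12.4 0.0
      vertex 14.1 8.2 0.0
    endloop
  endfacet
  facet normal 0.0000 0.0000 -1.0000
    outer loop
      vertex 2.6 12.6 0.0
      vertex 7.2 14.2 0.0
      vertex 14.1 8.2 0.0
    endloop
  endfacet
  facet normal 0.0000 0.0000 -1.0000
    outer loop
      vertex 0.1 8.5 0.0
      vertex 2.6 12.6 0.0
      vertex 14.1 8.2 0.0
    endloop
  endfacet
  facet normal 0.0000 0.0000 -1.0000
    outer loop
      vertex 0.9 3.7 0.0
      vertex 0.1 8.5 0.0
      vertex 14.1 8.2 0.0
    endloop
  endfacet
  facet normal 0.0000 0.0000 -1.0000
    outer loop
      vertex 4.5 0.5 0.0
      vertex 0.9 3.7 0.0
      vertex 14.1 8.2 0.0
    endloop
  endfacet
  facet normal 0.0000 0.0000 -1.0000
    outer loop
      vertex 9.4 0.4 0.0
      vertex 4.5 0.5 0.0
      vertex 14.1 8.2 0.0
    endloop
  endfacet
  facet normal 0.0000 0.0000 -1.0000
    outer loop
      vertex 13.2 3.4 0.0
      vertex 9.4 0.4 0.0
      vertex 14.1 8.2 0.0
    endloop
  endfacet
  facet normal 0.8103 0.4438 0.3826
    outer loop
      vertex 14.1 8.2 0.0
      vertex 11.8 12.4 0.0
      vertex 7.1 7.1 16.1
    endloop
  endfacet
  facet normal 0.3368 0.8607 0.3817
    outer loop
      vertex 11.8 12.4 0.0
      vertex 7.2 14.2 0.0
      vertex 7.1 7.1 16.1
    endloop
  endfacet
  facet normal -0.3035 0.8725 0.3829
    outer loop
      vertex 7.2 14.2 0.0
      vertex 2.6 12.6 0.0
      vertex 7.1 7.1 16.1
    endloop
  endfacet
  facet normal -0.7882 0.4806 0.3845
    outer loop
      vertex 2.6 12.6 0.0
      vertex 0.1 8.5 0.0
      vertex 7.1 7.1 16.1
    endloop
  endfacet
  facet normal -0.9112 -0.1519 0.3830
    outer loop
      vertex 0.1 8.5 0.0
      vertex 0.9 3.7 0.0
      vertex 7.1 7.1 16.1
    endloop
  endfacet
  facet normal -0.6139 -0.6906 0.3823
    outer loop
      vertex 0.9 3.7 0.0
      vertex 4.5 0.5 0.0
      vertex 7.1 7.1 16.1
    endloop
  endfacet
  facet normal -0.0189 -0.9240 0.3818
    outer loop
      vertex 4.5 0.5 0.0
      vertex 9.4 0.4 0.0
      vertex 7.1 7.1 16.1
    endloop
  endfacet
  facet normal 0.5723 -0.7249 0.3834
    outer loop
      vertex 9.4 0.4 0.0
      vertex 13.2 3.4 0.0
      vertex 7.1 7.1 16.1
    endloop
  endfacet
  facet normal 0.9079 -0.1702 0.3831
    outer loop
      vertex 13.2 3.4 0.0
      vertex 14.1 8.2 0.0
      vertex 7.1 7.1 16.1
    endloop
  endfacet
endsolid part

The G0 Z moves step by Δz≈2.3 mm. The G1 loops shrink linearly with z, so the solid tapers from its base footprint up to z≈16.1. Closing with a flat bottom cap and the tapered top and triangulating gives 16 facets — a regular 9-sided pyramid, base circumscribed radius ≈ 7.1 mm, apex at z ≈ 16.1 mm.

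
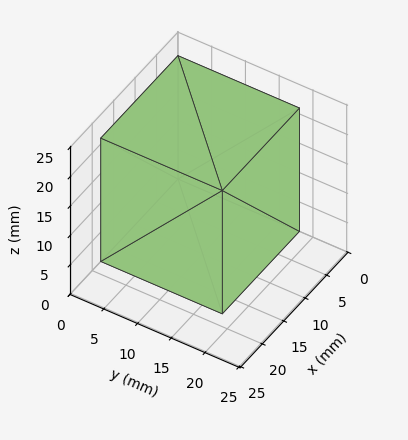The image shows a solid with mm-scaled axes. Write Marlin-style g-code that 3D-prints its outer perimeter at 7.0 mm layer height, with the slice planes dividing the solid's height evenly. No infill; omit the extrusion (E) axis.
Reading the render: the shape is a rectangular box, roughly 18 × 18 mm footprint and 21 mm tall (dimensions read to the nearest mm from the axis ticks). For the g-code, the solid's height is divided into equal slices at the stated Δz and each level perimeter traced with G1 moves after a G0 lift.

; perimeter-only toolpath
G21 ; units = mm
G90 ; absolute positioning
G28 ; home
; layer 1
G0 Z7.0
G0 X0.0 Y0.0
G1 X18.0 Y0.0
G1 X18.0 Y18.0
G1 X0.0 Y18.0
G1 X0.0 Y0.0
; layer 2
G0 Z14.0
G0 X0.0 Y0.0
G1 X18.0 Y0.0
G1 X18.0 Y18.0
G1 X0.0 Y18.0
G1 X0.0 Y0.0
; layer 3
G0 Z21.0
G0 X0.0 Y0.0
G1 X18.0 Y0.0
G1 X18.0 Y18.0
G1 X0.0 Y18.0
G1 X0.0 Y0.0
M2 ; end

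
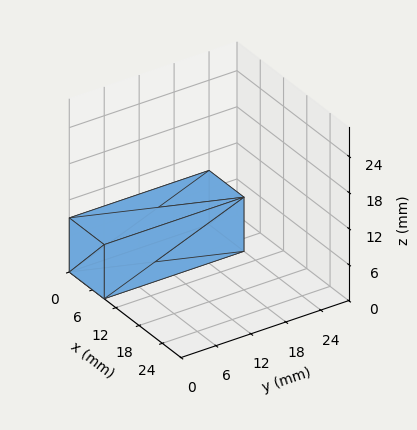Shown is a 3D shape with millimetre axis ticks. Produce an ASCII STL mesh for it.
Reading the render: the shape is a rectangular box, roughly 9 × 24 mm footprint and 9 mm tall (dimensions read to the nearest mm from the axis ticks). For the STL, each face is triangulated and given an outward normal.

solid part
  facet normal 0.0000 0.0000 -1.0000
    outer loop
      vertex 9.0 24.0 0.0
      vertex 9.0 0.0 0.0
      vertex 0.0 0.0 0.0
    endloop
  endfacet
  facet normal 0.0000 0.0000 -1.0000
    outer loop
      vertex 0.0 24.0 0.0
      vertex 9.0 24.0 0.0
      vertex 0.0 0.0 0.0
    endloop
  endfacet
  facet normal 0.0000 0.0000 1.0000
    outer loop
      vertex 0.0 0.0 9.0
      vertex 9.0 0.0 9.0
      vertex 9.0 24.0 9.0
    endloop
  endfacet
  facet normal 0.0000 0.0000 1.0000
    outer loop
      vertex 0.0 0.0 9.0
      vertex 9.0 24.0 9.0
      vertex 0.0 24.0 9.0
    endloop
  endfacet
  facet normal 0.0000 -1.0000 0.0000
    outer loop
      vertex 0.0 0.0 0.0
      vertex 9.0 0.0 0.0
      vertex 9.0 0.0 9.0
    endloop
  endfacet
  facet normal 0.0000 -1.0000 0.0000
    outer loop
      vertex 0.0 0.0 0.0
      vertex 9.0 0.0 9.0
      vertex 0.0 0.0 9.0
    endloop
  endfacet
  facet normal 0.0000 1.0000 0.0000
    outer loop
      vertex 9.0 24.0 9.0
      vertex 9.0 24.0 0.0
      vertex 0.0 24.0 0.0
    endloop
  endfacet
  facet normal 0.0000 1.0000 0.0000
    outer loop
      vertex 0.0 24.0 9.0
      vertex 9.0 24.0 9.0
      vertex 0.0 24.0 0.0
    endloop
  endfacet
  facet normal -1.0000 0.0000 0.0000
    outer loop
      vertex 0.0 24.0 9.0
      vertex 0.0 24.0 0.0
      vertex 0.0 0.0 0.0
    endloop
  endfacet
  facet normal -1.0000 0.0000 0.0000
    outer loop
      vertex 0.0 0.0 9.0
      vertex 0.0 24.0 9.0
      vertex 0.0 0.0 0.0
    endloop
  endfacet
  facet normal 1.0000 0.0000 0.0000
    outer loop
      vertex 9.0 0.0 0.0
      vertex 9.0 24.0 0.0
      vertex 9.0 24.0 9.0
    endloop
  endfacet
  facet normal 1.0000 0.0000 0.0000
    outer loop
      vertex 9.0 0.0 0.0
      vertex 9.0 24.0 9.0
      vertex 9.0 0.0 9.0
    endloop
  endfacet
endsolid part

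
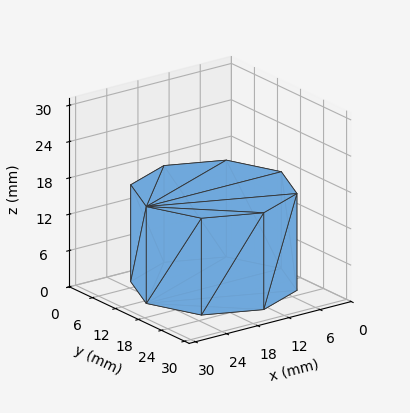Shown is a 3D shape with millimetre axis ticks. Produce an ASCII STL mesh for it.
Reading the render: the shape is a regular 8-sided prism (a cylinder approximated with 8 flat sides), circumscribed radius ≈ 13 mm, height ≈ 16 mm (dimensions read to the nearest mm from the axis ticks). For the STL, each face is triangulated and given an outward normal.

solid part
  facet normal 0.0000 0.0000 -1.0000
    outer loop
      vertex 13.0 26.0 0.0
      vertex 22.2 22.2 0.0
      vertex 26.0 13.0 0.0
    endloop
  endfacet
  facet normal 0.0000 0.0000 -1.0000
    outer loop
      vertex 3.8 22.2 0.0
      vertex 13.0 26.0 0.0
      vertex 26.0 13.0 0.0
    endloop
  endfacet
  facet normal 0.0000 0.0000 -1.0000
    outer loop
      vertex 0.0 13.0 0.0
      vertex 3.8 22.2 0.0
      vertex 26.0 13.0 0.0
    endloop
  endfacet
  facet normal 0.0000 0.0000 -1.0000
    outer loop
      vertex 3.8 3.8 0.0
      vertex 0.0 13.0 0.0
      vertex 26.0 13.0 0.0
    endloop
  endfacet
  facet normal 0.0000 0.0000 -1.0000
    outer loop
      vertex 13.0 0.0 0.0
      vertex 3.8 3.8 0.0
      vertex 26.0 13.0 0.0
    endloop
  endfacet
  facet normal 0.0000 0.0000 -1.0000
    outer loop
      vertex 22.2 3.8 0.0
      vertex 13.0 0.0 0.0
      vertex 26.0 13.0 0.0
    endloop
  endfacet
  facet normal 0.0000 0.0000 1.0000
    outer loop
      vertex 26.0 13.0 16.0
      vertex 22.2 22.2 16.0
      vertex 13.0 26.0 16.0
    endloop
  endfacet
  facet normal 0.0000 0.0000 1.0000
    outer loop
      vertex 26.0 13.0 16.0
      vertex 13.0 26.0 16.0
      vertex 3.8 22.2 16.0
    endloop
  endfacet
  facet normal 0.0000 0.0000 1.0000
    outer loop
      vertex 26.0 13.0 16.0
      vertex 3.8 22.2 16.0
      vertex 0.0 13.0 16.0
    endloop
  endfacet
  facet normal 0.0000 0.0000 1.0000
    outer loop
      vertex 26.0 13.0 16.0
      vertex 0.0 13.0 16.0
      vertex 3.8 3.8 16.0
    endloop
  endfacet
  facet normal 0.0000 0.0000 1.0000
    outer loop
      vertex 26.0 13.0 16.0
      vertex 3.8 3.8 16.0
      vertex 13.0 0.0 16.0
    endloop
  endfacet
  facet normal 0.0000 0.0000 1.0000
    outer loop
      vertex 26.0 13.0 16.0
      vertex 13.0 0.0 16.0
      vertex 22.2 3.8 16.0
    endloop
  endfacet
  facet normal 0.9243 0.3818 0.0000
    outer loop
      vertex 26.0 13.0 0.0
      vertex 22.2 22.2 0.0
      vertex 22.2 22.2 16.0
    endloop
  endfacet
  facet normal 0.9243 0.3818 0.0000
    outer loop
      vertex 26.0 13.0 0.0
      vertex 22.2 22.2 16.0
      vertex 26.0 13.0 16.0
    endloop
  endfacet
  facet normal 0.3818 0.9243 0.0000
    outer loop
      vertex 22.2 22.2 0.0
      vertex 13.0 26.0 0.0
      vertex 13.0 26.0 16.0
    endloop
  endfacet
  facet normal 0.3818 0.9243 0.0000
    outer loop
      vertex 22.2 22.2 0.0
      vertex 13.0 26.0 16.0
      vertex 22.2 22.2 16.0
    endloop
  endfacet
  facet normal -0.3818 0.9243 0.0000
    outer loop
      vertex 13.0 26.0 0.0
      vertex 3.8 22.2 0.0
      vertex 3.8 22.2 16.0
    endloop
  endfacet
  facet normal -0.3818 0.9243 0.0000
    outer loop
      vertex 13.0 26.0 0.0
      vertex 3.8 22.2 16.0
      vertex 13.0 26.0 16.0
    endloop
  endfacet
  facet normal -0.9243 0.3818 0.0000
    outer loop
      vertex 3.8 22.2 0.0
      vertex 0.0 13.0 0.0
      vertex 0.0 13.0 16.0
    endloop
  endfacet
  facet normal -0.9243 0.3818 0.0000
    outer loop
      vertex 3.8 22.2 0.0
      vertex 0.0 13.0 16.0
      vertex 3.8 22.2 16.0
    endloop
  endfacet
  facet normal -0.9243 -0.3818 0.0000
    outer loop
      vertex 0.0 13.0 0.0
      vertex 3.8 3.8 0.0
      vertex 3.8 3.8 16.0
    endloop
  endfacet
  facet normal -0.9243 -0.3818 0.0000
    outer loop
      vertex 0.0 13.0 0.0
      vertex 3.8 3.8 16.0
      vertex 0.0 13.0 16.0
    endloop
  endfacet
  facet normal -0.3818 -0.9243 0.0000
    outer loop
      vertex 3.8 3.8 0.0
      vertex 13.0 0.0 0.0
      vertex 13.0 0.0 16.0
    endloop
  endfacet
  facet normal -0.3818 -0.9243 0.0000
    outer loop
      vertex 3.8 3.8 0.0
      vertex 13.0 0.0 16.0
      vertex 3.8 3.8 16.0
    endloop
  endfacet
  facet normal 0.3818 -0.9243 0.0000
    outer loop
      vertex 13.0 0.0 0.0
      vertex 22.2 3.8 0.0
      vertex 22.2 3.8 16.0
    endloop
  endfacet
  facet normal 0.3818 -0.9243 0.0000
    outer loop
      vertex 13.0 0.0 0.0
      vertex 22.2 3.8 16.0
      vertex 13.0 0.0 16.0
    endloop
  endfacet
  facet normal 0.9243 -0.3818 0.0000
    outer loop
      vertex 22.2 3.8 0.0
      vertex 26.0 13.0 0.0
      vertex 26.0 13.0 16.0
    endloop
  endfacet
  facet normal 0.9243 -0.3818 0.0000
    outer loop
      vertex 22.2 3.8 0.0
      vertex 26.0 13.0 16.0
      vertex 22.2 3.8 16.0
    endloop
  endfacet
endsolid part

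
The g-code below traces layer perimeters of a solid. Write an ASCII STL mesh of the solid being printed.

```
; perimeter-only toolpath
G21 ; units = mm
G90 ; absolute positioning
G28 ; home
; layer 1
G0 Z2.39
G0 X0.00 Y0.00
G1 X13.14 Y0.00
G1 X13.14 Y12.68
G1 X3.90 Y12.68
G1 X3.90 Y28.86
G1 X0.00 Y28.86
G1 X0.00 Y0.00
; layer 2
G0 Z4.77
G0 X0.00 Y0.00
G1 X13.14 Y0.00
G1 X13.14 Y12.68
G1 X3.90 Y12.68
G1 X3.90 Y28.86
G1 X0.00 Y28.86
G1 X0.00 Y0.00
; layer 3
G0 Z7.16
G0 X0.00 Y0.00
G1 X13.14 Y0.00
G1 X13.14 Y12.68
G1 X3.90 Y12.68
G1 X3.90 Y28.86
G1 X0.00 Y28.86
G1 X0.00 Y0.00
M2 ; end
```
solid part
  facet normal 0.0000 0.0000 -1.0000
    outer loop
      vertex 13.14 12.68 0.00
      vertex 13.14 0.00 0.00
      vertex 0.00 0.00 0.00
    endloop
  endfacet
  facet normal 0.0000 0.0000 -1.0000
    outer loop
      vertex 3.90 12.68 0.00
      vertex 13.14 12.68 0.00
      vertex 0.00 0.00 0.00
    endloop
  endfacet
  facet normal 0.0000 0.0000 -1.0000
    outer loop
      vertex 3.90 28.86 0.00
      vertex 3.90 12.68 0.00
      vertex 0.00 0.00 0.00
    endloop
  endfacet
  facet normal 0.0000 0.0000 -1.0000
    outer loop
      vertex 0.00 28.86 0.00
      vertex 3.90 28.86 0.00
      vertex 0.00 0.00 0.00
    endloop
  endfacet
  facet normal 0.0000 0.0000 1.0000
    outer loop
      vertex 0.00 0.00 7.16
      vertex 13.14 0.00 7.16
      vertex 13.14 12.68 7.16
    endloop
  endfacet
  facet normal 0.0000 0.0000 1.0000
    outer loop
      vertex 0.00 0.00 7.16
      vertex 13.14 12.68 7.16
      vertex 3.90 12.68 7.16
    endloop
  endfacet
  facet normal 0.0000 0.0000 1.0000
    outer loop
      vertex 0.00 0.00 7.16
      vertex 3.90 12.68 7.16
      vertex 3.90 28.86 7.16
    endloop
  endfacet
  facet normal 0.0000 0.0000 1.0000
    outer loop
      vertex 0.00 0.00 7.16
      vertex 3.90 28.86 7.16
      vertex 0.00 28.86 7.16
    endloop
  endfacet
  facet normal 0.0000 -1.0000 0.0000
    outer loop
      vertex 0.00 0.00 0.00
      vertex 13.14 0.00 0.00
      vertex 13.14 0.00 7.16
    endloop
  endfacet
  facet normal 0.0000 -1.0000 0.0000
    outer loop
      vertex 0.00 0.00 0.00
      vertex 13.14 0.00 7.16
      vertex 0.00 0.00 7.16
    endloop
  endfacet
  facet normal 1.0000 0.0000 0.0000
    outer loop
      vertex 13.14 0.00 0.00
      vertex 13.14 12.68 0.00
      vertex 13.14 12.68 7.16
    endloop
  endfacet
  facet normal 1.0000 0.0000 0.0000
    outer loop
      vertex 13.14 0.00 0.00
      vertex 13.14 12.68 7.16
      vertex 13.14 0.00 7.16
    endloop
  endfacet
  facet normal 0.0000 1.0000 0.0000
    outer loop
      vertex 13.14 12.68 0.00
      vertex 3.90 12.68 0.00
      vertex 3.90 12.68 7.16
    endloop
  endfacet
  facet normal 0.0000 1.0000 0.0000
    outer loop
      vertex 13.14 12.68 0.00
      vertex 3.90 12.68 7.16
      vertex 13.14 12.68 7.16
    endloop
  endfacet
  facet normal 1.0000 0.0000 0.0000
    outer loop
      vertex 3.90 12.68 0.00
      vertex 3.90 28.86 0.00
      vertex 3.90 28.86 7.16
    endloop
  endfacet
  facet normal 1.0000 0.0000 0.0000
    outer loop
      vertex 3.90 12.68 0.00
      vertex 3.90 28.86 7.16
      vertex 3.90 12.68 7.16
    endloop
  endfacet
  facet normal 0.0000 1.0000 0.0000
    outer loop
      vertex 3.90 28.86 0.00
      vertex 0.00 28.86 0.00
      vertex 0.00 28.86 7.16
    endloop
  endfacet
  facet normal 0.0000 1.0000 0.0000
    outer loop
      vertex 3.90 28.86 0.00
      vertex 0.00 28.86 7.16
      vertex 3.90 28.86 7.16
    endloop
  endfacet
  facet normal -1.0000 0.0000 0.0000
    outer loop
      vertex 0.00 28.86 0.00
      vertex 0.00 0.00 0.00
      vertex 0.00 0.00 7.16
    endloop
  endfacet
  facet normal -1.0000 0.0000 0.0000
    outer loop
      vertex 0.00 28.86 0.00
      vertex 0.00 0.00 7.16
      vertex 0.00 28.86 7.16
    endloop
  endfacet
endsolid part

The G0 Z moves step by Δz≈2.39 mm. Every layer's G1 loop is the same polygon, so the solid is a straight extrusion of it from z=0 to z≈7.16. Closing with flat bottom and top caps and triangulating gives 20 facets — an L-shaped prism: outer 13.1 × 28.9 mm, arm thicknesses ≈ 12.7 mm (horizontal) and 3.9 mm (vertical), extruded 7.16 mm in z.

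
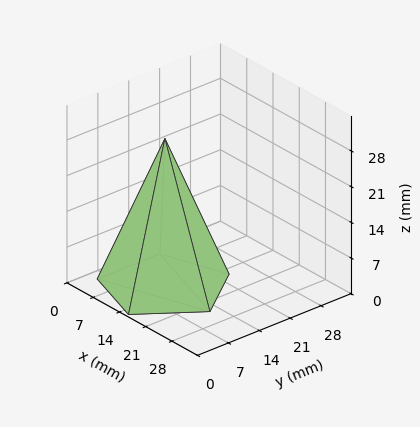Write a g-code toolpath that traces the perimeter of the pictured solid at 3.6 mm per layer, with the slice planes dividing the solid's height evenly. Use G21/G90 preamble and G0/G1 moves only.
Reading the render: the shape is a regular 5-sided pyramid, base circumscribed radius ≈ 12 mm, apex at z ≈ 29 mm (dimensions read to the nearest mm from the axis ticks). For the g-code, the solid's height is divided into equal slices at the stated Δz and each level perimeter traced with G1 moves after a G0 lift.

; perimeter-only toolpath
G21 ; units = mm
G90 ; absolute positioning
G28 ; home
; layer 1
G0 Z3.6
G0 X22.5 Y12.0
G1 X15.2 Y22.0
G1 X3.5 Y18.2
G1 X3.5 Y5.8
G1 X15.2 Y2.0
G1 X22.5 Y12.0
; layer 2
G0 Z7.2
G0 X21.0 Y12.0
G1 X14.8 Y20.5
G1 X4.7 Y17.3
G1 X4.7 Y6.7
G1 X14.8 Y3.5
G1 X21.0 Y12.0
; layer 3
G0 Z10.9
G0 X19.5 Y12.0
G1 X14.3 Y19.1
G1 X5.9 Y16.4
G1 X5.9 Y7.6
G1 X14.3 Y4.9
G1 X19.5 Y12.0
; layer 4
G0 Z14.5
G0 X18.0 Y12.0
G1 X13.8 Y17.7
G1 X7.2 Y15.6
G1 X7.2 Y8.4
G1 X13.8 Y6.3
G1 X18.0 Y12.0
; layer 5
G0 Z18.1
G0 X16.5 Y12.0
G1 X13.4 Y16.3
G1 X8.4 Y14.7
G1 X8.4 Y9.3
G1 X13.4 Y7.7
G1 X16.5 Y12.0
; layer 6
G0 Z21.8
G0 X15.0 Y12.0
G1 X12.9 Y14.8
G1 X9.6 Y13.8
G1 X9.6 Y10.2
G1 X12.9 Y9.2
G1 X15.0 Y12.0
; layer 7
G0 Z25.4
G0 X13.5 Y12.0
G1 X12.5 Y13.4
G1 X10.8 Y12.9
G1 X10.8 Y11.1
G1 X12.5 Y10.6
G1 X13.5 Y12.0
M2 ; end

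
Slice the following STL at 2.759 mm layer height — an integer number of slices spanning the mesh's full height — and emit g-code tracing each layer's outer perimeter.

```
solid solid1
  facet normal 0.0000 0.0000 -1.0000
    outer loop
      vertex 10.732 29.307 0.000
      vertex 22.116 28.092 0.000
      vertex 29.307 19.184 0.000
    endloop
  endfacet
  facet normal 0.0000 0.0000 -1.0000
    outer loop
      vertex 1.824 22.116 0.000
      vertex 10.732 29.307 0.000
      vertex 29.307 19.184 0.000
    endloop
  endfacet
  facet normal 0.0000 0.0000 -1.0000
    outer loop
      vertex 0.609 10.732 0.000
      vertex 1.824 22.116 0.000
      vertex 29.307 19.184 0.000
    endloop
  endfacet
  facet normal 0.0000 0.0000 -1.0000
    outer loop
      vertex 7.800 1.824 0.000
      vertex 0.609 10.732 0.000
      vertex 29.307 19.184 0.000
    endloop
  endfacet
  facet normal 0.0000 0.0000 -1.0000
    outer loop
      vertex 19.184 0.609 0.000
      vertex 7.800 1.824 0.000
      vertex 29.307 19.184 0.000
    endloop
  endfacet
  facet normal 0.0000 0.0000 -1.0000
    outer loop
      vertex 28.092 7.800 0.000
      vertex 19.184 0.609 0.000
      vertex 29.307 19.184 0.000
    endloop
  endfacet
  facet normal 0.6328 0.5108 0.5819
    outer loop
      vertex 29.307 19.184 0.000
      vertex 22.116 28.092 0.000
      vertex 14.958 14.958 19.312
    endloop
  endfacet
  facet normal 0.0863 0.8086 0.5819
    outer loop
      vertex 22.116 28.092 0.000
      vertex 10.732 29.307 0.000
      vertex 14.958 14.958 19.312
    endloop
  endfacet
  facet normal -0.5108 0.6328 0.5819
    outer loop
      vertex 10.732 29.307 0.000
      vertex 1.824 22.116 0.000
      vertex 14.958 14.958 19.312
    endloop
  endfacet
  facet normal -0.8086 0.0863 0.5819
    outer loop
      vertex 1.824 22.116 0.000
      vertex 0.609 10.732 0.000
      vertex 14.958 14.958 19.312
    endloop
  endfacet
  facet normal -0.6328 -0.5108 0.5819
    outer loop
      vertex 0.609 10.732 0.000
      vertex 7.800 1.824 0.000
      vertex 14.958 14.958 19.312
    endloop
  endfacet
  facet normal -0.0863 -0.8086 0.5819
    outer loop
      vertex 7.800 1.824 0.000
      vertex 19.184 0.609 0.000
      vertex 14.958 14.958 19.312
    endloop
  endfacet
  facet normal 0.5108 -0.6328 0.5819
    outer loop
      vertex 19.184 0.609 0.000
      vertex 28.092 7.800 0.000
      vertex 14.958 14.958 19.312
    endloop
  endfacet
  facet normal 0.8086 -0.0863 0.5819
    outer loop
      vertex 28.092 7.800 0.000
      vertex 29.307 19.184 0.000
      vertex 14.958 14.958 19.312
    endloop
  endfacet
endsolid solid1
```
; perimeter-only toolpath
G21 ; units = mm
G90 ; absolute positioning
G28 ; home
; layer 1
G0 Z2.759
G0 X27.257 Y18.580
G1 X21.093 Y26.216
G1 X11.336 Y27.257
G1 X3.700 Y21.093
G1 X2.659 Y11.336
G1 X8.823 Y3.700
G1 X18.580 Y2.659
G1 X26.216 Y8.823
G1 X27.257 Y18.580
; layer 2
G0 Z5.518
G0 X25.207 Y17.977
G1 X20.071 Y24.339
G1 X11.939 Y25.207
G1 X5.577 Y20.071
G1 X4.709 Y11.939
G1 X9.845 Y5.577
G1 X17.977 Y4.709
G1 X24.339 Y9.845
G1 X25.207 Y17.977
; layer 3
G0 Z8.277
G0 X23.157 Y17.373
G1 X19.048 Y22.463
G1 X12.543 Y23.157
G1 X7.453 Y19.048
G1 X6.759 Y12.543
G1 X10.868 Y7.453
G1 X17.373 Y6.759
G1 X22.463 Y10.868
G1 X23.157 Y17.373
; layer 4
G0 Z11.035
G0 X21.108 Y16.769
G1 X18.026 Y20.587
G1 X13.147 Y21.108
G1 X9.329 Y18.026
G1 X8.808 Y13.147
G1 X11.890 Y9.329
G1 X16.769 Y8.808
G1 X20.587 Y11.890
G1 X21.108 Y16.769
; layer 5
G0 Z13.794
G0 X19.058 Y16.165
G1 X17.003 Y18.711
G1 X13.751 Y19.058
G1 X11.205 Y17.003
G1 X10.858 Y13.751
G1 X12.913 Y11.205
G1 X16.165 Y10.858
G1 X18.711 Y12.913
G1 X19.058 Y16.165
; layer 6
G0 Z16.553
G0 X17.008 Y15.562
G1 X15.981 Y16.834
G1 X14.354 Y17.008
G1 X13.082 Y15.981
G1 X12.908 Y14.354
G1 X13.935 Y13.082
G1 X15.562 Y12.908
G1 X16.834 Y13.935
G1 X17.008 Y15.562
M2 ; end

The solid is a regular 8-sided pyramid, base circumscribed radius ≈ 15 mm, apex at z ≈ 19.3 mm. Slicing at Δz = 2.759 mm — 7 equal slices spanning the solid's height, so layer i sits at z = i·h/7 — gives 6 non-empty perimeters. Each is a 8-segment closed polygon; G0 lifts to the layer z and rapids to the start vertex, then G1 traces the edges. The cross-section shrinks linearly with z (the slice at the apex is degenerate and omitted).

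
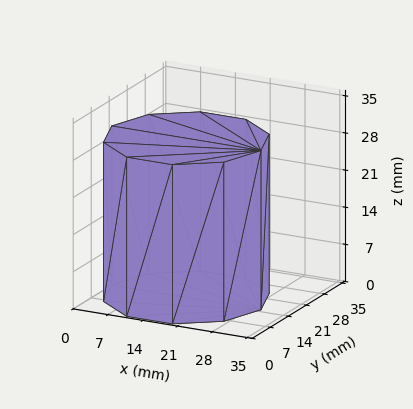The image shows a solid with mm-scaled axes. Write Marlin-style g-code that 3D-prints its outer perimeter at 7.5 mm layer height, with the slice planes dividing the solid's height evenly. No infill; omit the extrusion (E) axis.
Reading the render: the shape is a regular 10-sided prism (a cylinder approximated with 10 flat sides), circumscribed radius ≈ 15 mm, height ≈ 30 mm (dimensions read to the nearest mm from the axis ticks). For the g-code, the solid's height is divided into equal slices at the stated Δz and each level perimeter traced with G1 moves after a G0 lift.

; perimeter-only toolpath
G21 ; units = mm
G90 ; absolute positioning
G28 ; home
; layer 1
G0 Z7.5
G0 X30.0 Y15.0
G1 X27.1 Y23.8
G1 X19.6 Y29.3
G1 X10.4 Y29.3
G1 X2.9 Y23.8
G1 X0.0 Y15.0
G1 X2.9 Y6.2
G1 X10.4 Y0.7
G1 X19.6 Y0.7
G1 X27.1 Y6.2
G1 X30.0 Y15.0
; layer 2
G0 Z15.0
G0 X30.0 Y15.0
G1 X27.1 Y23.8
G1 X19.6 Y29.3
G1 X10.4 Y29.3
G1 X2.9 Y23.8
G1 X0.0 Y15.0
G1 X2.9 Y6.2
G1 X10.4 Y0.7
G1 X19.6 Y0.7
G1 X27.1 Y6.2
G1 X30.0 Y15.0
; layer 3
G0 Z22.5
G0 X30.0 Y15.0
G1 X27.1 Y23.8
G1 X19.6 Y29.3
G1 X10.4 Y29.3
G1 X2.9 Y23.8
G1 X0.0 Y15.0
G1 X2.9 Y6.2
G1 X10.4 Y0.7
G1 X19.6 Y0.7
G1 X27.1 Y6.2
G1 X30.0 Y15.0
; layer 4
G0 Z30.0
G0 X30.0 Y15.0
G1 X27.1 Y23.8
G1 X19.6 Y29.3
G1 X10.4 Y29.3
G1 X2.9 Y23.8
G1 X0.0 Y15.0
G1 X2.9 Y6.2
G1 X10.4 Y0.7
G1 X19.6 Y0.7
G1 X27.1 Y6.2
G1 X30.0 Y15.0
M2 ; end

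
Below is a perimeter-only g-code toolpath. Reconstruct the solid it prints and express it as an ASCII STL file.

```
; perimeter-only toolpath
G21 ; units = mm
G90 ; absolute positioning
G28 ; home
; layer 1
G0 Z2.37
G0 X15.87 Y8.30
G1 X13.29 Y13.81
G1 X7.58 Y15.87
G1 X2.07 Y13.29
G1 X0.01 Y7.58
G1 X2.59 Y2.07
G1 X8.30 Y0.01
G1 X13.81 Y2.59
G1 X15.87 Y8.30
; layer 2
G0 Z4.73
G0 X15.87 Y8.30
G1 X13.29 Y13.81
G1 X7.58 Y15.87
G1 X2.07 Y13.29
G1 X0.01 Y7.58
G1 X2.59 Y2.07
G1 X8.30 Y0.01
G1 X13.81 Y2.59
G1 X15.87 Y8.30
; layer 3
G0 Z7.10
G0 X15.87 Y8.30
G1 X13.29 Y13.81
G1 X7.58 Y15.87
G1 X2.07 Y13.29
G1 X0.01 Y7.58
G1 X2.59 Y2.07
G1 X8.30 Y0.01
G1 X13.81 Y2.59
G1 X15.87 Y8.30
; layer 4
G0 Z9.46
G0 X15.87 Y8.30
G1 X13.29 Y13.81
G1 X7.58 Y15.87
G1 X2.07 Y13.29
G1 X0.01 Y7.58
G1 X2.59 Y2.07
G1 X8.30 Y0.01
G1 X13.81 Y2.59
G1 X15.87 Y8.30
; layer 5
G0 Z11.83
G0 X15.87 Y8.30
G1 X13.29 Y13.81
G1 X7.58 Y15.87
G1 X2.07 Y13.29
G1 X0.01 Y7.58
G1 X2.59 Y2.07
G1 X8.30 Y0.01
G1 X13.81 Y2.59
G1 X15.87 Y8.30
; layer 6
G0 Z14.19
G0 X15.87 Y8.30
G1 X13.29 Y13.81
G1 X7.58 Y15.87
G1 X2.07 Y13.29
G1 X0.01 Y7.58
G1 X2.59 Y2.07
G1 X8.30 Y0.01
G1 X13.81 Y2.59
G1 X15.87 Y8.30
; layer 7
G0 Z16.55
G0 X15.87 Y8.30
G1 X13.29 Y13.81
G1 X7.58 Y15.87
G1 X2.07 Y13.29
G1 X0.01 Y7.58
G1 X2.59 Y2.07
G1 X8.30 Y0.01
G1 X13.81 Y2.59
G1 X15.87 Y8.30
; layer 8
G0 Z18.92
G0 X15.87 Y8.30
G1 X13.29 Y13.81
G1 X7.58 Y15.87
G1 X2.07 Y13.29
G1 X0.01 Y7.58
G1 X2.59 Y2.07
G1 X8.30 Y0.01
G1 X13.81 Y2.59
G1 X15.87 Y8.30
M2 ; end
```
solid part
  facet normal 0.0000 0.0000 -1.0000
    outer loop
      vertex 7.58 15.87 0.00
      vertex 13.29 13.81 0.00
      vertex 15.87 8.30 0.00
    endloop
  endfacet
  facet normal 0.0000 0.0000 -1.0000
    outer loop
      vertex 2.07 13.29 0.00
      vertex 7.58 15.87 0.00
      vertex 15.87 8.30 0.00
    endloop
  endfacet
  facet normal 0.0000 0.0000 -1.0000
    outer loop
      vertex 0.01 7.58 0.00
      vertex 2.07 13.29 0.00
      vertex 15.87 8.30 0.00
    endloop
  endfacet
  facet normal 0.0000 0.0000 -1.0000
    outer loop
      vertex 2.59 2.07 0.00
      vertex 0.01 7.58 0.00
      vertex 15.87 8.30 0.00
    endloop
  endfacet
  facet normal 0.0000 0.0000 -1.0000
    outer loop
      vertex 8.30 0.01 0.00
      vertex 2.59 2.07 0.00
      vertex 15.87 8.30 0.00
    endloop
  endfacet
  facet normal 0.0000 0.0000 -1.0000
    outer loop
      vertex 13.81 2.59 0.00
      vertex 8.30 0.01 0.00
      vertex 15.87 8.30 0.00
    endloop
  endfacet
  facet normal 0.0000 0.0000 1.0000
    outer loop
      vertex 15.87 8.30 18.92
      vertex 13.29 13.81 18.92
      vertex 7.58 15.87 18.92
    endloop
  endfacet
  facet normal 0.0000 0.0000 1.0000
    outer loop
      vertex 15.87 8.30 18.92
      vertex 7.58 15.87 18.92
      vertex 2.07 13.29 18.92
    endloop
  endfacet
  facet normal 0.0000 0.0000 1.0000
    outer loop
      vertex 15.87 8.30 18.92
      vertex 2.07 13.29 18.92
      vertex 0.01 7.58 18.92
    endloop
  endfacet
  facet normal 0.0000 0.0000 1.0000
    outer loop
      vertex 15.87 8.30 18.92
      vertex 0.01 7.58 18.92
      vertex 2.59 2.07 18.92
    endloop
  endfacet
  facet normal 0.0000 0.0000 1.0000
    outer loop
      vertex 15.87 8.30 18.92
      vertex 2.59 2.07 18.92
      vertex 8.30 0.01 18.92
    endloop
  endfacet
  facet normal 0.0000 0.0000 1.0000
    outer loop
      vertex 15.87 8.30 18.92
      vertex 8.30 0.01 18.92
      vertex 13.81 2.59 18.92
    endloop
  endfacet
  facet normal 0.9056 0.4241 0.0000
    outer loop
      vertex 15.87 8.30 0.00
      vertex 13.29 13.81 0.00
      vertex 13.29 13.81 18.92
    endloop
  endfacet
  facet normal 0.9056 0.4241 0.0000
    outer loop
      vertex 15.87 8.30 0.00
      vertex 13.29 13.81 18.92
      vertex 15.87 8.30 18.92
    endloop
  endfacet
  facet normal 0.3394 0.9407 0.0000
    outer loop
      vertex 13.29 13.81 0.00
      vertex 7.58 15.87 0.00
      vertex 7.58 15.87 18.92
    endloop
  endfacet
  facet normal 0.3394 0.9407 0.0000
    outer loop
      vertex 13.29 13.81 0.00
      vertex 7.58 15.87 18.92
      vertex 13.29 13.81 18.92
    endloop
  endfacet
  facet normal -0.4241 0.9056 0.0000
    outer loop
      vertex 7.58 15.87 0.00
      vertex 2.07 13.29 0.00
      vertex 2.07 13.29 18.92
    endloop
  endfacet
  facet normal -0.4241 0.9056 0.0000
    outer loop
      vertex 7.58 15.87 0.00
      vertex 2.07 13.29 18.92
      vertex 7.58 15.87 18.92
    endloop
  endfacet
  facet normal -0.9407 0.3394 0.0000
    outer loop
      vertex 2.07 13.29 0.00
      vertex 0.01 7.58 0.00
      vertex 0.01 7.58 18.92
    endloop
  endfacet
  facet normal -0.9407 0.3394 0.0000
    outer loop
      vertex 2.07 13.29 0.00
      vertex 0.01 7.58 18.92
      vertex 2.07 13.29 18.92
    endloop
  endfacet
  facet normal -0.9056 -0.4241 0.0000
    outer loop
      vertex 0.01 7.58 0.00
      vertex 2.59 2.07 0.00
      vertex 2.59 2.07 18.92
    endloop
  endfacet
  facet normal -0.9056 -0.4241 0.0000
    outer loop
      vertex 0.01 7.58 0.00
      vertex 2.59 2.07 18.92
      vertex 0.01 7.58 18.92
    endloop
  endfacet
  facet normal -0.3394 -0.9407 0.0000
    outer loop
      vertex 2.59 2.07 0.00
      vertex 8.30 0.01 0.00
      vertex 8.30 0.01 18.92
    endloop
  endfacet
  facet normal -0.3394 -0.9407 0.0000
    outer loop
      vertex 2.59 2.07 0.00
      vertex 8.30 0.01 18.92
      vertex 2.59 2.07 18.92
    endloop
  endfacet
  facet normal 0.4241 -0.9056 0.0000
    outer loop
      vertex 8.30 0.01 0.00
      vertex 13.81 2.59 0.00
      vertex 13.81 2.59 18.92
    endloop
  endfacet
  facet normal 0.4241 -0.9056 0.0000
    outer loop
      vertex 8.30 0.01 0.00
      vertex 13.81 2.59 18.92
      vertex 8.30 0.01 18.92
    endloop
  endfacet
  facet normal 0.9407 -0.3394 0.0000
    outer loop
      vertex 13.81 2.59 0.00
      vertex 15.87 8.30 0.00
      vertex 15.87 8.30 18.92
    endloop
  endfacet
  facet normal 0.9407 -0.3394 0.0000
    outer loop
      vertex 13.81 2.59 0.00
      vertex 15.87 8.30 18.92
      vertex 13.81 2.59 18.92
    endloop
  endfacet
endsolid part

The G0 Z moves step by Δz≈2.37 mm. Every layer's G1 loop is the same polygon, so the solid is a straight extrusion of it from z=0 to z≈18.9. Closing with flat bottom and top caps and triangulating gives 28 facets — a regular 8-sided prism (a cylinder approximated with 8 flat sides), circumscribed radius ≈ 7.94 mm, height ≈ 18.9 mm.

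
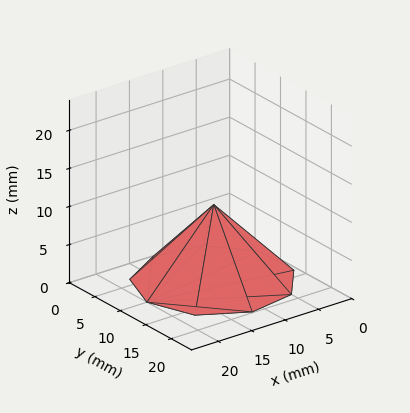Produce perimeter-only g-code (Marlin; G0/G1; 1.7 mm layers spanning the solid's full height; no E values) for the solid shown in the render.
Reading the render: the shape is a regular 9-sided pyramid, base circumscribed radius ≈ 10 mm, apex at z ≈ 10 mm (dimensions read to the nearest mm from the axis ticks). For the g-code, the solid's height is divided into equal slices at the stated Δz and each level perimeter traced with G1 moves after a G0 lift.

; perimeter-only toolpath
G21 ; units = mm
G90 ; absolute positioning
G28 ; home
; layer 1
G0 Z1.7
G0 X18.3 Y10.0
G1 X16.4 Y15.3
G1 X11.4 Y18.2
G1 X5.8 Y17.2
G1 X2.2 Y12.8
G1 X2.2 Y7.2
G1 X5.8 Y2.8
G1 X11.4 Y1.8
G1 X16.4 Y4.7
G1 X18.3 Y10.0
; layer 2
G0 Z3.3
G0 X16.7 Y10.0
G1 X15.1 Y14.3
G1 X11.1 Y16.5
G1 X6.7 Y15.8
G1 X3.7 Y12.3
G1 X3.7 Y7.7
G1 X6.7 Y4.2
G1 X11.1 Y3.5
G1 X15.1 Y5.7
G1 X16.7 Y10.0
; layer 3
G0 Z5.0
G0 X15.0 Y10.0
G1 X13.8 Y13.2
G1 X10.8 Y14.9
G1 X7.5 Y14.3
G1 X5.3 Y11.7
G1 X5.3 Y8.3
G1 X7.5 Y5.7
G1 X10.8 Y5.1
G1 X13.8 Y6.8
G1 X15.0 Y10.0
; layer 4
G0 Z6.7
G0 X13.3 Y10.0
G1 X12.6 Y12.1
G1 X10.6 Y13.3
G1 X8.3 Y12.9
G1 X6.9 Y11.1
G1 X6.9 Y8.9
G1 X8.3 Y7.1
G1 X10.6 Y6.7
G1 X12.6 Y7.9
G1 X13.3 Y10.0
; layer 5
G0 Z8.3
G0 X11.7 Y10.0
G1 X11.3 Y11.1
G1 X10.3 Y11.6
G1 X9.2 Y11.4
G1 X8.4 Y10.6
G1 X8.4 Y9.4
G1 X9.2 Y8.6
G1 X10.3 Y8.4
G1 X11.3 Y8.9
G1 X11.7 Y10.0
M2 ; end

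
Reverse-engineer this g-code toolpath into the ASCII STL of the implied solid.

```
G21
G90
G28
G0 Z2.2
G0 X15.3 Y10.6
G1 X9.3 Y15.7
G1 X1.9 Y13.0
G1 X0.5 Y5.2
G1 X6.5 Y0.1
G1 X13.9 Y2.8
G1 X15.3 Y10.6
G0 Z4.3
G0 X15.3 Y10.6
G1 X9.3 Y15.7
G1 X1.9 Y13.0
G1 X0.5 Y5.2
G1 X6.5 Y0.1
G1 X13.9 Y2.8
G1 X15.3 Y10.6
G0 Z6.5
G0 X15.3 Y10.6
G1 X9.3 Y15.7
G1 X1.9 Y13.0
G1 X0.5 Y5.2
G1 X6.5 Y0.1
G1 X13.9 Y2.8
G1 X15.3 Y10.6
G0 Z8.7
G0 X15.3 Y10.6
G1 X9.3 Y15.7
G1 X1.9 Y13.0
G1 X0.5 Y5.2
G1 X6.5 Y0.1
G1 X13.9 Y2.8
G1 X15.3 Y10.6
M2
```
solid part
  facet normal 0.0000 0.0000 -1.0000
    outer loop
      vertex 1.9 13.0 0.0
      vertex 9.3 15.7 0.0
      vertex 15.3 10.6 0.0
    endloop
  endfacet
  facet normal 0.0000 0.0000 -1.0000
    outer loop
      vertex 0.5 5.2 0.0
      vertex 1.9 13.0 0.0
      vertex 15.3 10.6 0.0
    endloop
  endfacet
  facet normal 0.0000 0.0000 -1.0000
    outer loop
      vertex 6.5 0.1 0.0
      vertex 0.5 5.2 0.0
      vertex 15.3 10.6 0.0
    endloop
  endfacet
  facet normal 0.0000 0.0000 -1.0000
    outer loop
      vertex 13.9 2.8 0.0
      vertex 6.5 0.1 0.0
      vertex 15.3 10.6 0.0
    endloop
  endfacet
  facet normal 0.0000 0.0000 1.0000
    outer loop
      vertex 15.3 10.6 8.7
      vertex 9.3 15.7 8.7
      vertex 1.9 13.0 8.7
    endloop
  endfacet
  facet normal 0.0000 0.0000 1.0000
    outer loop
      vertex 15.3 10.6 8.7
      vertex 1.9 13.0 8.7
      vertex 0.5 5.2 8.7
    endloop
  endfacet
  facet normal 0.0000 0.0000 1.0000
    outer loop
      vertex 15.3 10.6 8.7
      vertex 0.5 5.2 8.7
      vertex 6.5 0.1 8.7
    endloop
  endfacet
  facet normal 0.0000 0.0000 1.0000
    outer loop
      vertex 15.3 10.6 8.7
      vertex 6.5 0.1 8.7
      vertex 13.9 2.8 8.7
    endloop
  endfacet
  facet normal 0.6476 0.7619 0.0000
    outer loop
      vertex 15.3 10.6 0.0
      vertex 9.3 15.7 0.0
      vertex 9.3 15.7 8.7
    endloop
  endfacet
  facet normal 0.6476 0.7619 0.0000
    outer loop
      vertex 15.3 10.6 0.0
      vertex 9.3 15.7 8.7
      vertex 15.3 10.6 8.7
    endloop
  endfacet
  facet normal -0.3428 0.9394 0.0000
    outer loop
      vertex 9.3 15.7 0.0
      vertex 1.9 13.0 0.0
      vertex 1.9 13.0 8.7
    endloop
  endfacet
  facet normal -0.3428 0.9394 0.0000
    outer loop
      vertex 9.3 15.7 0.0
      vertex 1.9 13.0 8.7
      vertex 9.3 15.7 8.7
    endloop
  endfacet
  facet normal -0.9843 0.1767 0.0000
    outer loop
      vertex 1.9 13.0 0.0
      vertex 0.5 5.2 0.0
      vertex 0.5 5.2 8.7
    endloop
  endfacet
  facet normal -0.9843 0.1767 0.0000
    outer loop
      vertex 1.9 13.0 0.0
      vertex 0.5 5.2 8.7
      vertex 1.9 13.0 8.7
    endloop
  endfacet
  facet normal -0.6476 -0.7619 0.0000
    outer loop
      vertex 0.5 5.2 0.0
      vertex 6.5 0.1 0.0
      vertex 6.5 0.1 8.7
    endloop
  endfacet
  facet normal -0.6476 -0.7619 0.0000
    outer loop
      vertex 0.5 5.2 0.0
      vertex 6.5 0.1 8.7
      vertex 0.5 5.2 8.7
    endloop
  endfacet
  facet normal 0.3428 -0.9394 0.0000
    outer loop
      vertex 6.5 0.1 0.0
      vertex 13.9 2.8 0.0
      vertex 13.9 2.8 8.7
    endloop
  endfacet
  facet normal 0.3428 -0.9394 0.0000
    outer loop
      vertex 6.5 0.1 0.0
      vertex 13.9 2.8 8.7
      vertex 6.5 0.1 8.7
    endloop
  endfacet
  facet normal 0.9843 -0.1767 0.0000
    outer loop
      vertex 13.9 2.8 0.0
      vertex 15.3 10.6 0.0
      vertex 15.3 10.6 8.7
    endloop
  endfacet
  facet normal 0.9843 -0.1767 0.0000
    outer loop
      vertex 13.9 2.8 0.0
      vertex 15.3 10.6 8.7
      vertex 13.9 2.8 8.7
    endloop
  endfacet
endsolid part

The G0 Z moves step by Δz≈2.2 mm. Every layer's G1 loop is the same polygon, so the solid is a straight extrusion of it from z=0 to z≈8.7. Closing with flat bottom and top caps and triangulating gives 20 facets — a regular 6-sided prism (a cylinder approximated with 6 flat sides), circumscribed radius ≈ 7.9 mm, height ≈ 8.7 mm.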